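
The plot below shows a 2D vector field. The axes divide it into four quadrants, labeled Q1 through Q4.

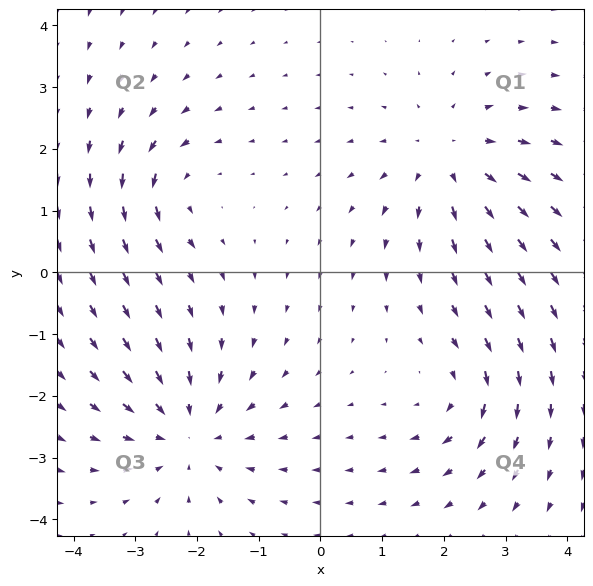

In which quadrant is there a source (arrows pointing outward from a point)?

The source sits at approximately (2.1, 1.8), which lies in quadrant Q1. The divergence there is about +4, positive as expected for a source.

Q1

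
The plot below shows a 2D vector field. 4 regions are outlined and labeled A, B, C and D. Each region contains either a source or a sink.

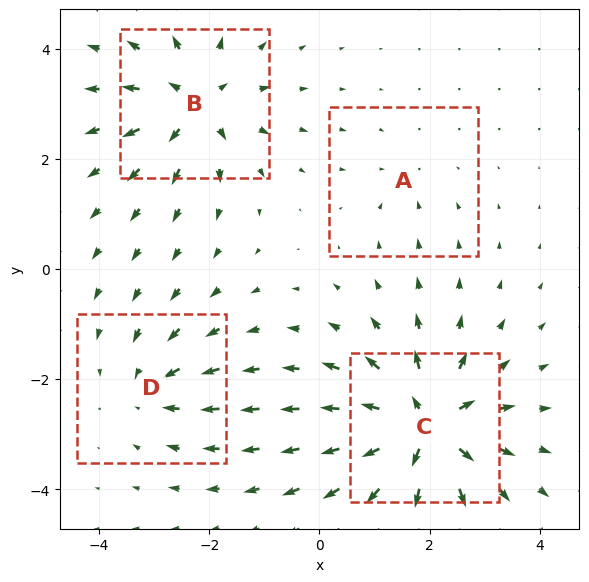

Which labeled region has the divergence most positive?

Divergence at each region's feature centre — A: about -2, B: about +6, C: about +8, D: about -4. Region C is most positive.

C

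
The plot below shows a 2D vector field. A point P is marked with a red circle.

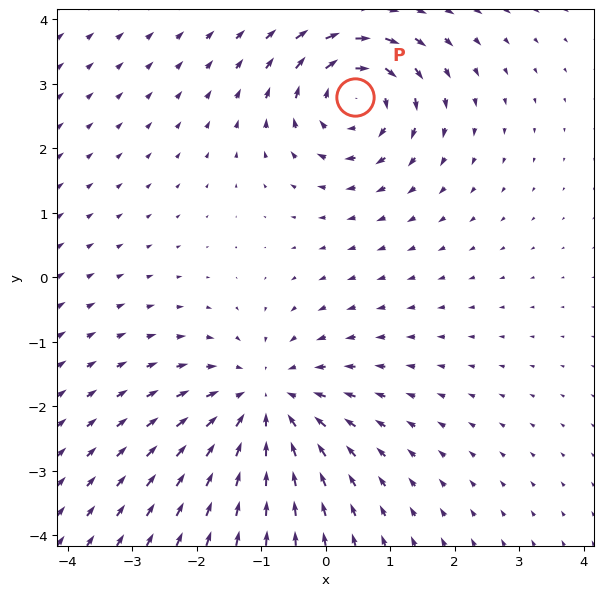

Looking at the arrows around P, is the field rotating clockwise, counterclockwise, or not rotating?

Near P at (0.4, 2.8) the arrows circulate clockwise. The curl (z-component) there is about -6; negative curl means clockwise rotation.

clockwise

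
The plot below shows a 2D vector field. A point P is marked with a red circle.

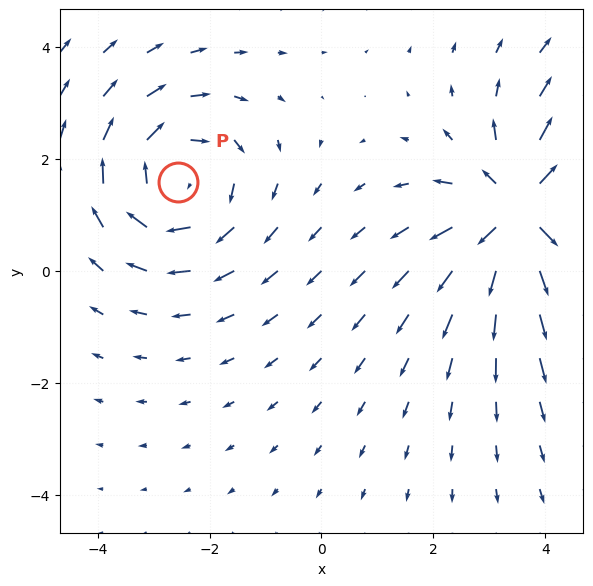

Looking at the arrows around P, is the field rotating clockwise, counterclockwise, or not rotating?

clockwise

Near P at (-2.6, 1.6) the arrows circulate clockwise. The curl (z-component) there is about -3; negative curl means clockwise rotation.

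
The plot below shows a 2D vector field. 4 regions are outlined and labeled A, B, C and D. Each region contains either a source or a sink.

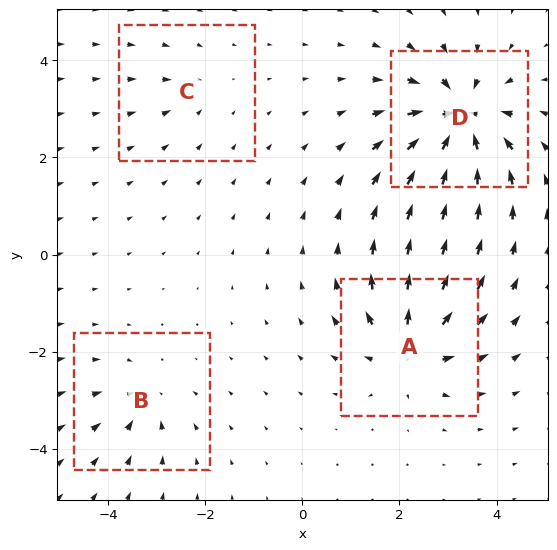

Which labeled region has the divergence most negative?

D

Divergence at each region's feature centre — A: about +7, B: about -4, C: about -2, D: about -9. Region D is most negative.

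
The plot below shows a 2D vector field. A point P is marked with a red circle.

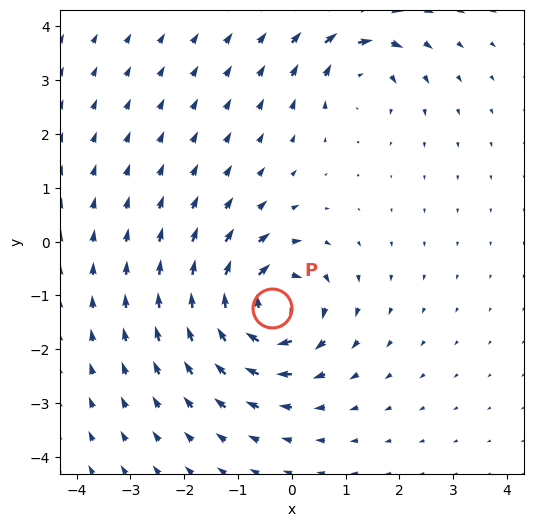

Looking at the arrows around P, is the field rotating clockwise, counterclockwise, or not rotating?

clockwise

Near P at (-0.4, -1.2) the arrows circulate clockwise. The curl (z-component) there is about -6; negative curl means clockwise rotation.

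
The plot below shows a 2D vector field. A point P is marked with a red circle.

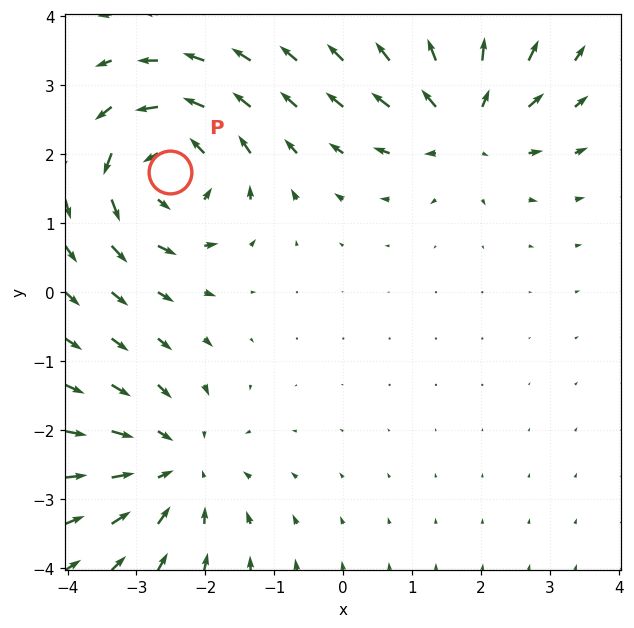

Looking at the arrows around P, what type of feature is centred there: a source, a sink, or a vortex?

At P (-2.5, 1.7) the arrows circulate counterclockwise. Divergence ≈0, curl about +5 — near-zero divergence with nonzero curl is a vortex.

vortex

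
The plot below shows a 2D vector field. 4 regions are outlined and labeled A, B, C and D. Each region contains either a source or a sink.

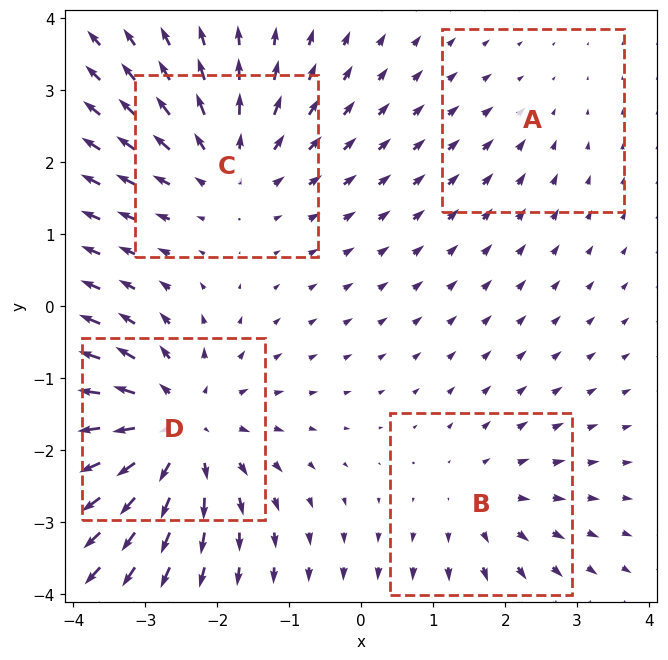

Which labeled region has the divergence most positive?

D

Divergence at each region's feature centre — A: about -2, B: about +3, C: about +4, D: about +6. Region D is most positive.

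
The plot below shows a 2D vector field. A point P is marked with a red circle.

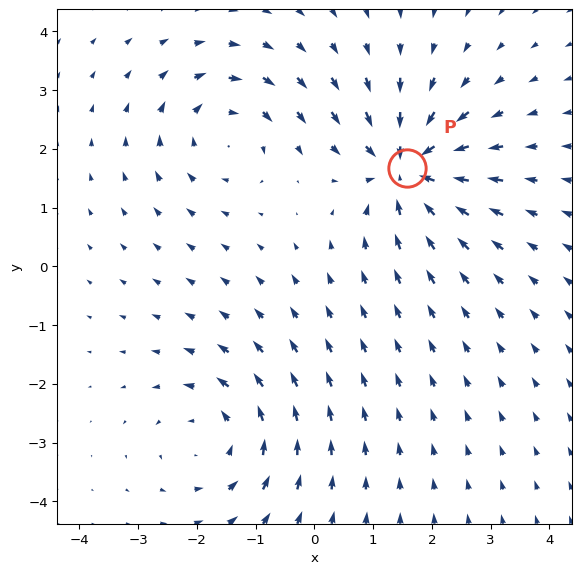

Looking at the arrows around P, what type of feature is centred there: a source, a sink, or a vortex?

sink

At P (1.6, 1.7) the arrows converge inward. Divergence about -6, curl ≈0 — negative divergence with near-zero curl is a sink.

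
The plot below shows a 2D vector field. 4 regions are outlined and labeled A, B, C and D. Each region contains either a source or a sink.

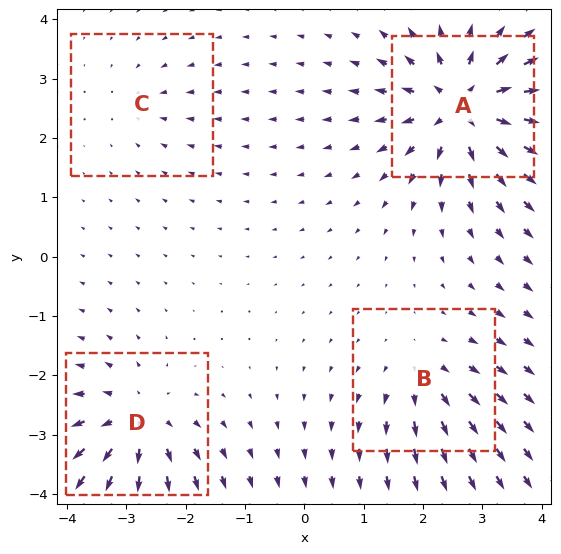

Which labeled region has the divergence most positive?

Divergence at each region's feature centre — A: about +8, B: about +4, C: about -2, D: about +6. Region A is most positive.

A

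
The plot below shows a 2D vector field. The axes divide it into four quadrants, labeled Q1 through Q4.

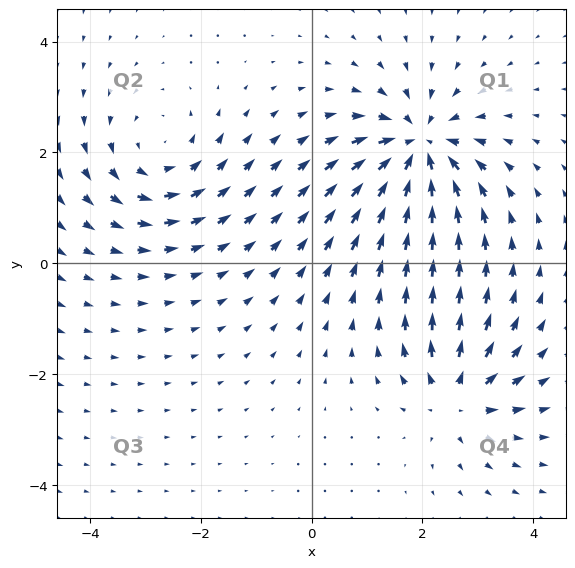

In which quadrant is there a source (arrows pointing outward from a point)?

Q4

The source sits at approximately (2.6, -2.4), which lies in quadrant Q4. The divergence there is about +4, positive as expected for a source.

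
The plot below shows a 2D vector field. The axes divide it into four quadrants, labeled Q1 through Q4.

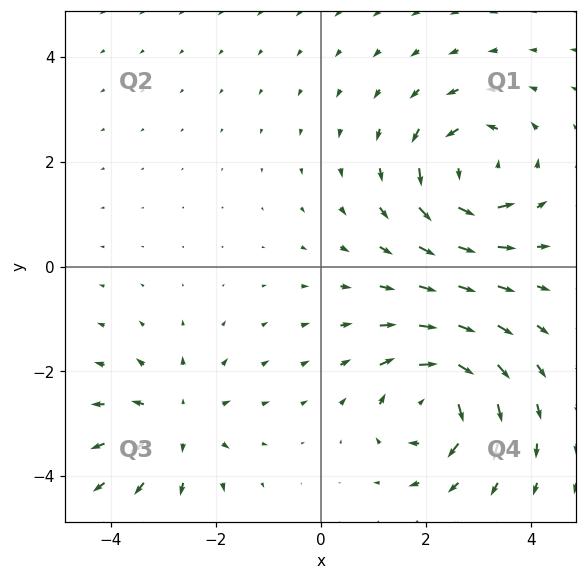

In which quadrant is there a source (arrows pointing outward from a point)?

Q3

The source sits at approximately (-2.7, -3.0), which lies in quadrant Q3. The divergence there is about +4, positive as expected for a source.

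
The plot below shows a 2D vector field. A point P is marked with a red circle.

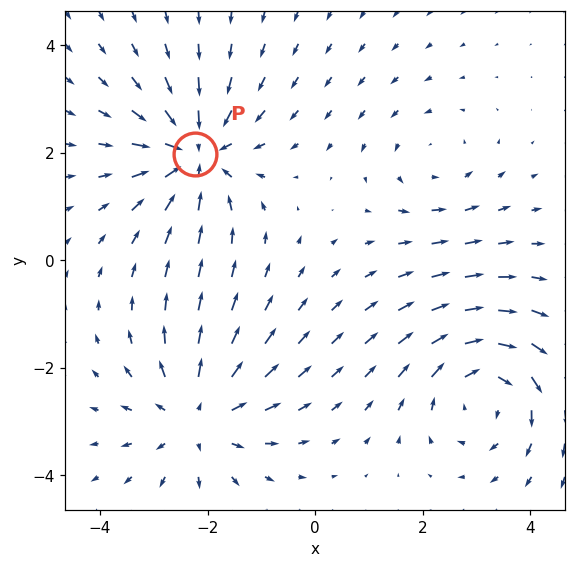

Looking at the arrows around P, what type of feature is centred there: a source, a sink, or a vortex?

At P (-2.2, 2.0) the arrows converge inward. Divergence about -5, curl ≈0 — negative divergence with near-zero curl is a sink.

sink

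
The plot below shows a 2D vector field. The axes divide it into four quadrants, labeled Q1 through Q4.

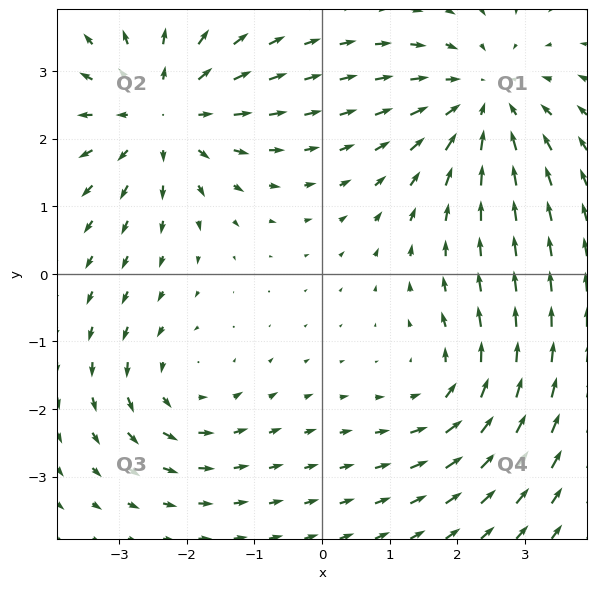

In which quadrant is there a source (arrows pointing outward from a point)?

The source sits at approximately (-2.4, 2.4), which lies in quadrant Q2. The divergence there is about +4, positive as expected for a source.

Q2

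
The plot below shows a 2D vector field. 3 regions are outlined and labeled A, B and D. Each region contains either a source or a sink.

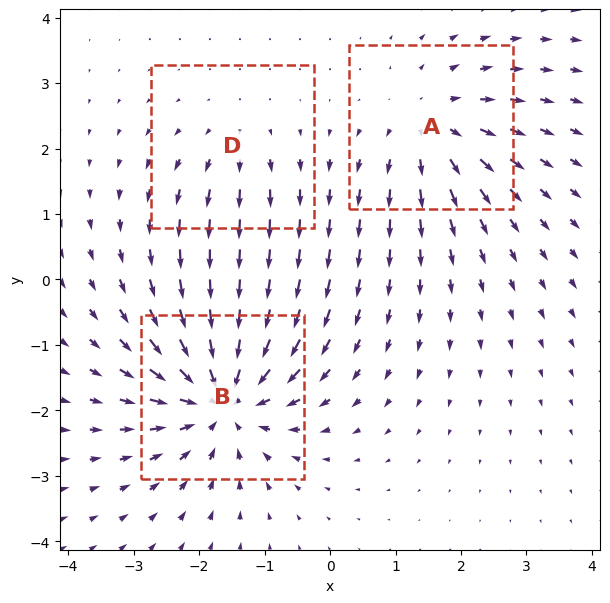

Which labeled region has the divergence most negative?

B

Divergence at each region's feature centre — A: about +3, B: about -5, D: about +2. Region B is most negative.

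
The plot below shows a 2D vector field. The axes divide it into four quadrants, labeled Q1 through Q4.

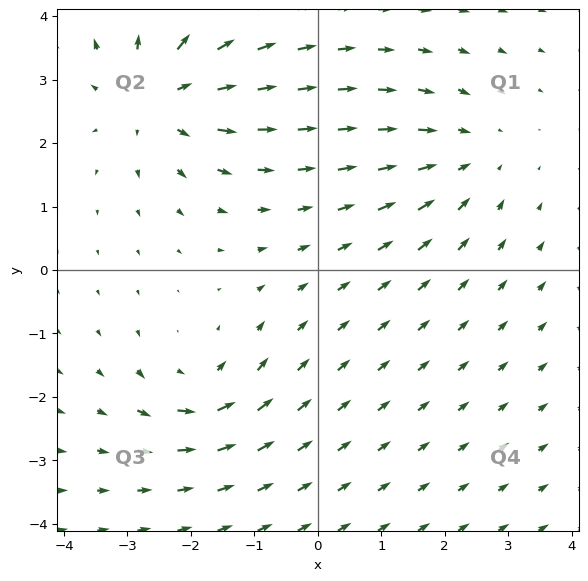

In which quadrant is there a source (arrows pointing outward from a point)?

Q2

The source sits at approximately (-2.5, 2.7), which lies in quadrant Q2. The divergence there is about +4, positive as expected for a source.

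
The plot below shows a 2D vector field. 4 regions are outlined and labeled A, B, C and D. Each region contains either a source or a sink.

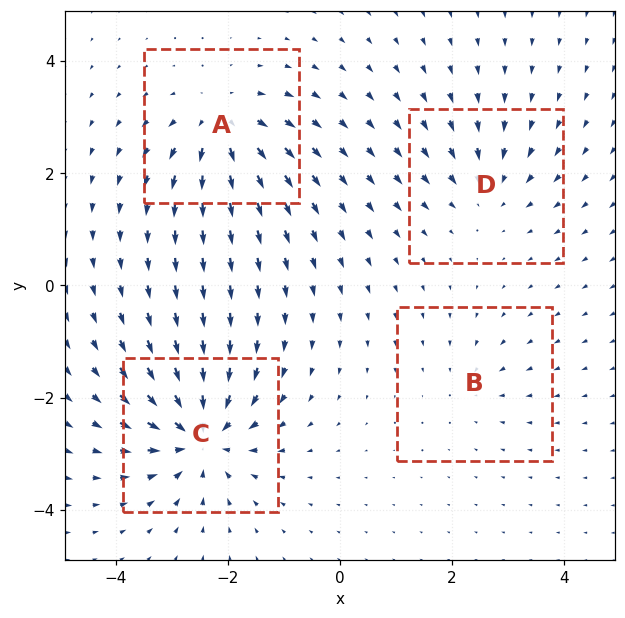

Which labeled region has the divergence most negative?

C

Divergence at each region's feature centre — A: about +6, B: about -2, C: about -8, D: about -4. Region C is most negative.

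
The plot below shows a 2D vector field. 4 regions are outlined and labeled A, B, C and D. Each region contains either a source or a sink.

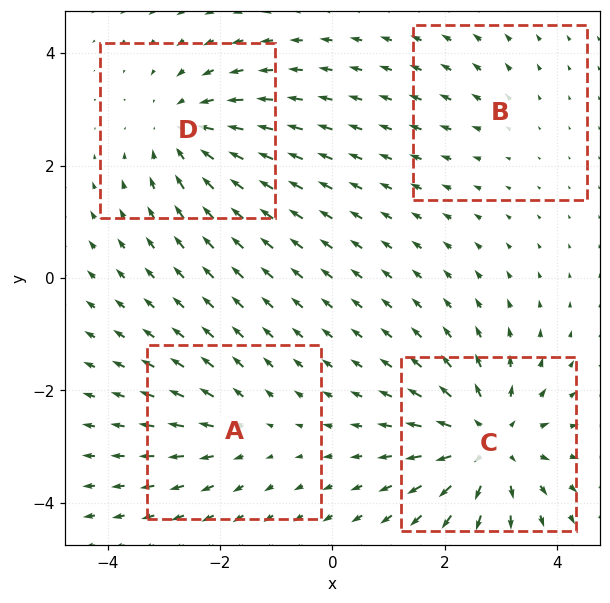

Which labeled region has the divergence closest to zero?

Divergence at each region's feature centre — A: about +3, B: about +2, C: about +6, D: about -4. Region B is closest to zero.

B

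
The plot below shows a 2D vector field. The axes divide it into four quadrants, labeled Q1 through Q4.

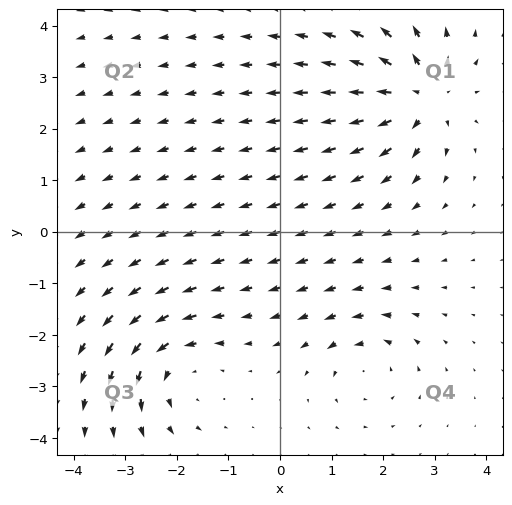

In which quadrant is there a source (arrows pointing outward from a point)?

The source sits at approximately (2.7, 2.6), which lies in quadrant Q1. The divergence there is about +5, positive as expected for a source.

Q1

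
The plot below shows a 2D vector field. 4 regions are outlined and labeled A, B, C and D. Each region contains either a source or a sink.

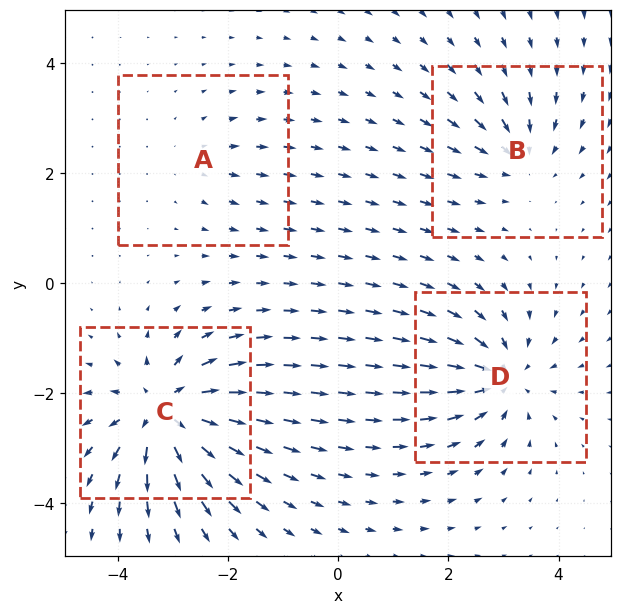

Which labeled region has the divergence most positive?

C

Divergence at each region's feature centre — A: about +2, B: about -4, C: about +8, D: about -6. Region C is most positive.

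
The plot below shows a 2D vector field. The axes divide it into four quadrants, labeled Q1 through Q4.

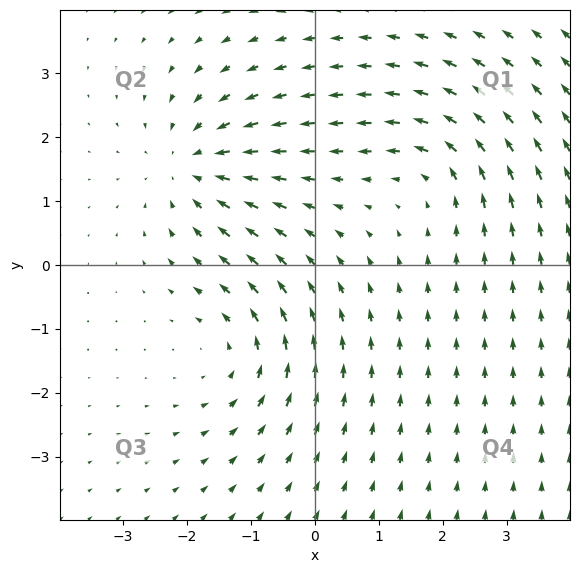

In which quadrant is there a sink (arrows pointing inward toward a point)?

The sink sits at approximately (-1.9, 1.5), which lies in quadrant Q2. The divergence there is about -5, negative as expected for a sink.

Q2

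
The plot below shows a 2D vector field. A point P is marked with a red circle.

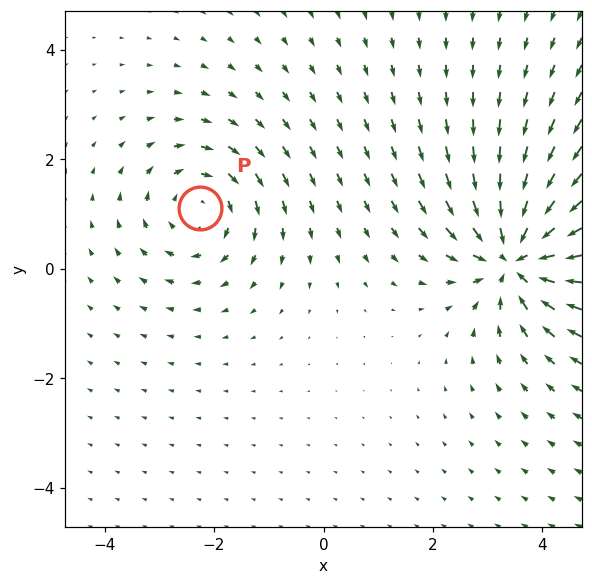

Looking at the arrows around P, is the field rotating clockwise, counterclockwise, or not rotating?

Near P at (-2.3, 1.1) the arrows circulate clockwise. The curl (z-component) there is about -3; negative curl means clockwise rotation.

clockwise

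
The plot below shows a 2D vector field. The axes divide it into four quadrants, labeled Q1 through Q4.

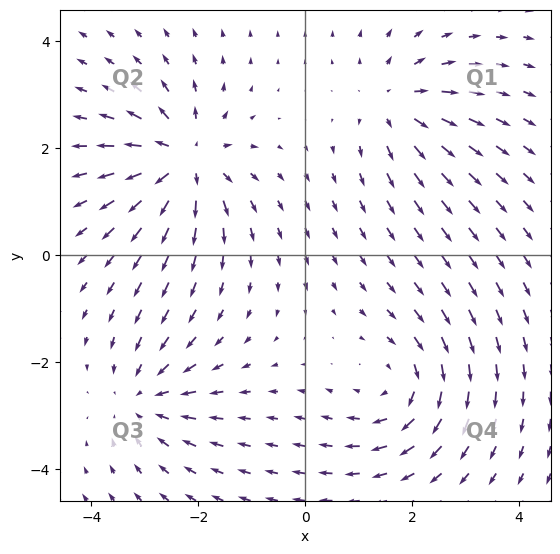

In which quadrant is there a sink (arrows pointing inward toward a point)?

The sink sits at approximately (-3.0, -2.7), which lies in quadrant Q3. The divergence there is about -4, negative as expected for a sink.

Q3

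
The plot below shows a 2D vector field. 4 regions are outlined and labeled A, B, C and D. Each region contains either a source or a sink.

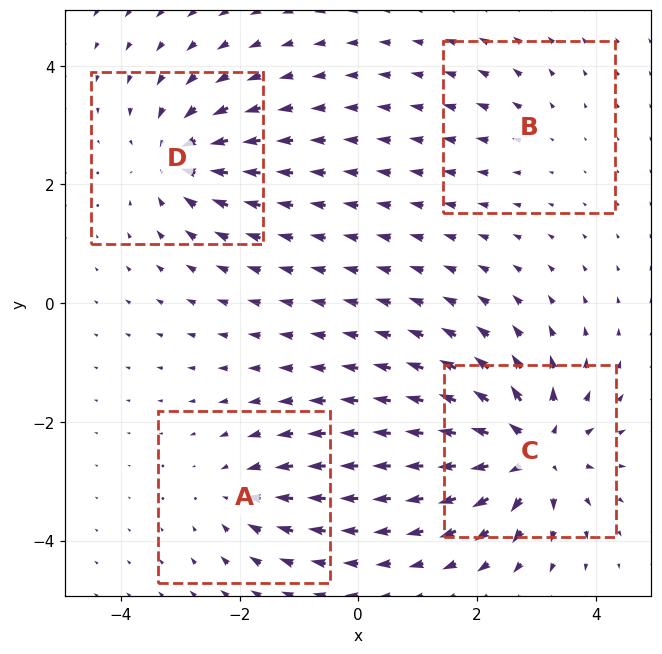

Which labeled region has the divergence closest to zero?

B

Divergence at each region's feature centre — A: about -4, B: about +2, C: about +8, D: about -5. Region B is closest to zero.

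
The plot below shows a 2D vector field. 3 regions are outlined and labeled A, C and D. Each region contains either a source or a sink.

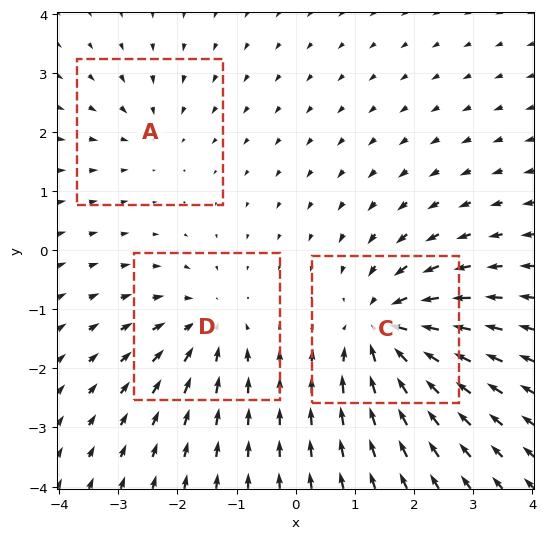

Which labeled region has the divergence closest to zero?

A

Divergence at each region's feature centre — A: about -2, C: about -5, D: about -3. Region A is closest to zero.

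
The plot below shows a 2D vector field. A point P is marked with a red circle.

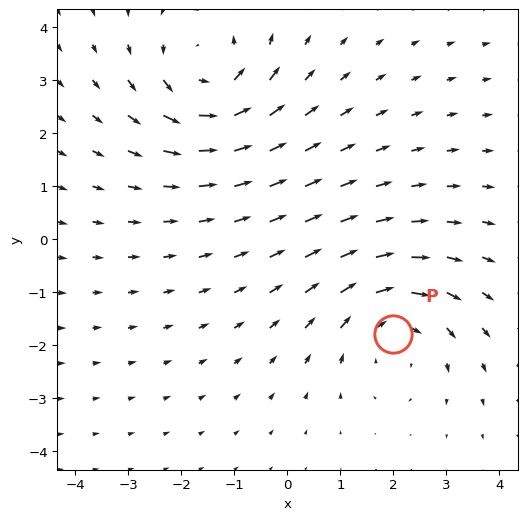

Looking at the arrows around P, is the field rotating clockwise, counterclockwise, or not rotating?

clockwise

Near P at (2.0, -1.8) the arrows circulate clockwise. The curl (z-component) there is about -3; negative curl means clockwise rotation.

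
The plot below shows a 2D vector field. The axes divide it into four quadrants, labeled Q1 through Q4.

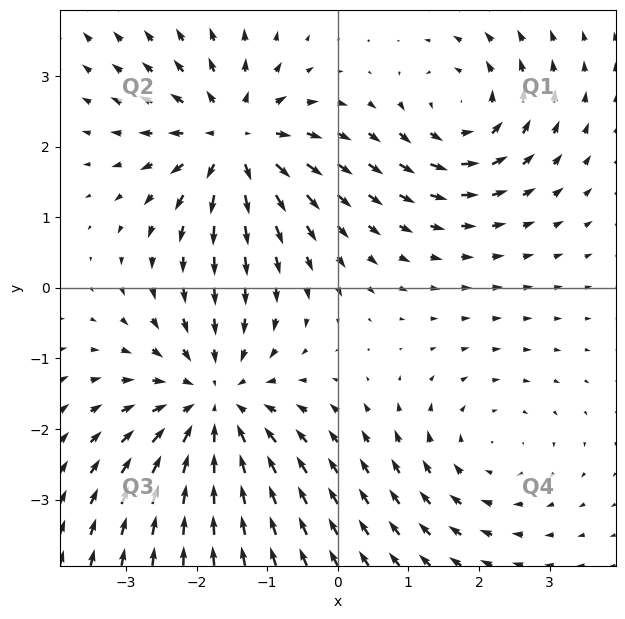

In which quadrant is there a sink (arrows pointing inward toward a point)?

Q3

The sink sits at approximately (-1.7, -1.6), which lies in quadrant Q3. The divergence there is about -4, negative as expected for a sink.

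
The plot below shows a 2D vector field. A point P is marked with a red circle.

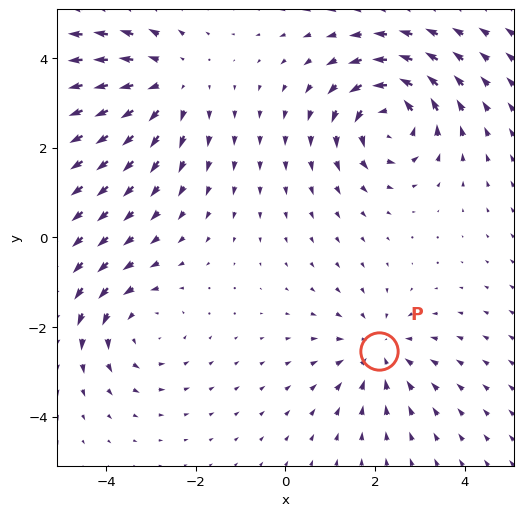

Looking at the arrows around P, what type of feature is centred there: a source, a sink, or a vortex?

At P (2.1, -2.5) the arrows converge inward. Divergence about -3, curl ≈0 — negative divergence with near-zero curl is a sink.

sink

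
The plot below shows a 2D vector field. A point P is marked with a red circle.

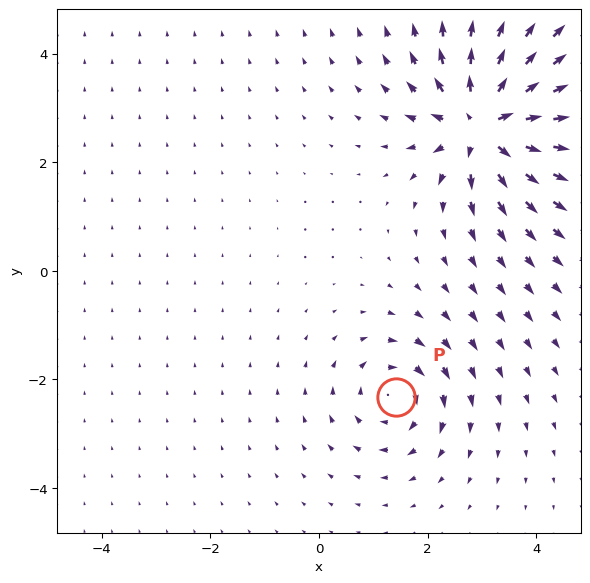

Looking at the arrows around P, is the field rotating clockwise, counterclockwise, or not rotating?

clockwise

Near P at (1.4, -2.3) the arrows circulate clockwise. The curl (z-component) there is about -4; negative curl means clockwise rotation.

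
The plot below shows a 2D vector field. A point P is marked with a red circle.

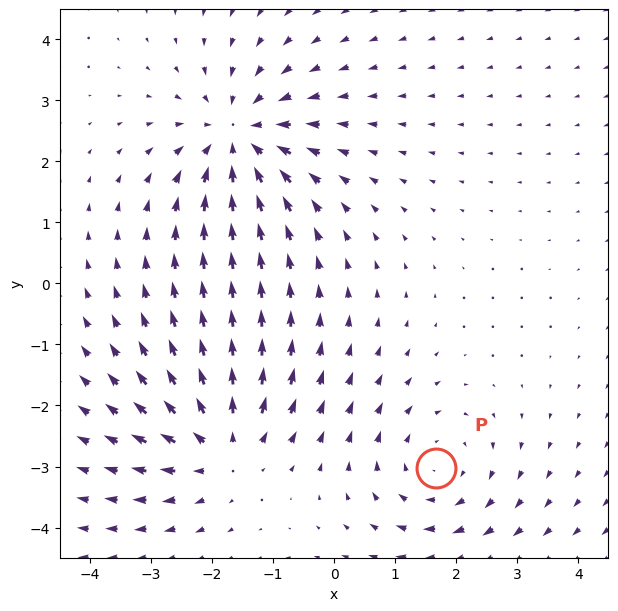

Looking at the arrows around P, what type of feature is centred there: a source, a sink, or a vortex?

vortex

At P (1.7, -3.0) the arrows circulate clockwise. Divergence ≈0, curl about -3 — near-zero divergence with nonzero curl is a vortex.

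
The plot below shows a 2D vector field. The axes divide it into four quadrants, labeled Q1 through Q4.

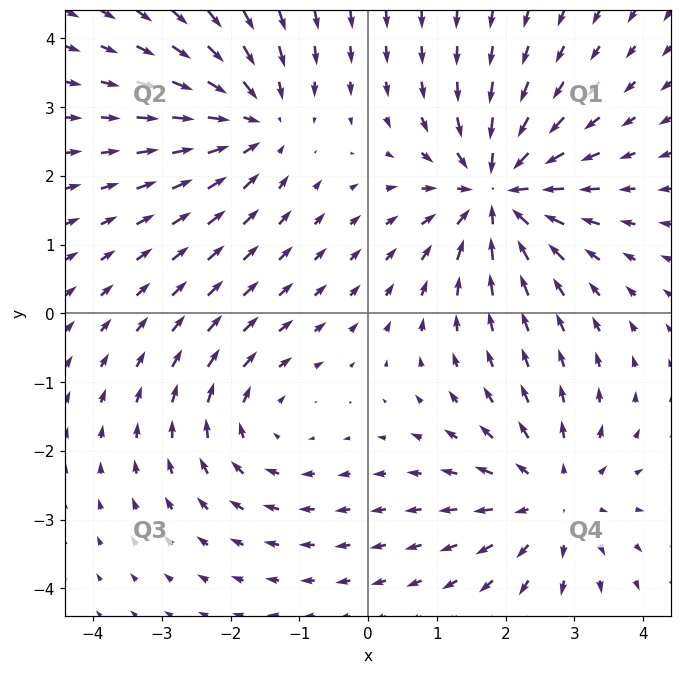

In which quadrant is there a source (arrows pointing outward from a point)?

Q4

The source sits at approximately (2.7, -2.7), which lies in quadrant Q4. The divergence there is about +4, positive as expected for a source.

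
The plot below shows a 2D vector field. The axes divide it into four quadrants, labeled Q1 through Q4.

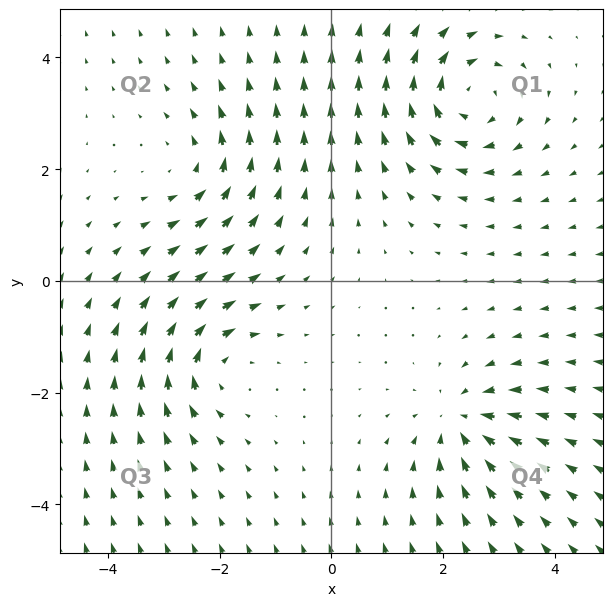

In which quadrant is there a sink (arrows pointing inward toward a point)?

The sink sits at approximately (2.3, -2.5), which lies in quadrant Q4. The divergence there is about -4, negative as expected for a sink.

Q4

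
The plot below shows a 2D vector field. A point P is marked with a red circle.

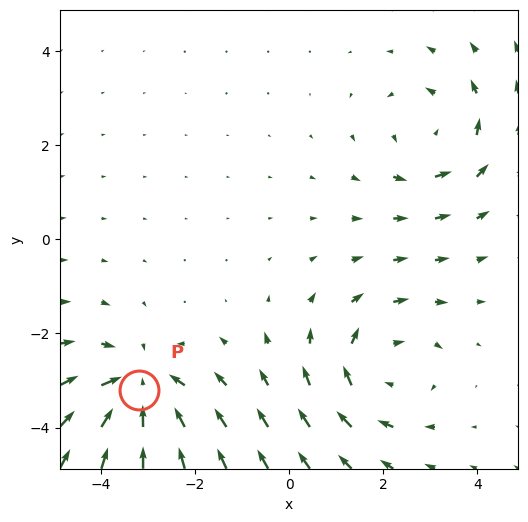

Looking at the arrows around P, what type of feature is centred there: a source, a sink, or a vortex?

sink

At P (-3.2, -3.2) the arrows converge inward. Divergence about -5, curl ≈0 — negative divergence with near-zero curl is a sink.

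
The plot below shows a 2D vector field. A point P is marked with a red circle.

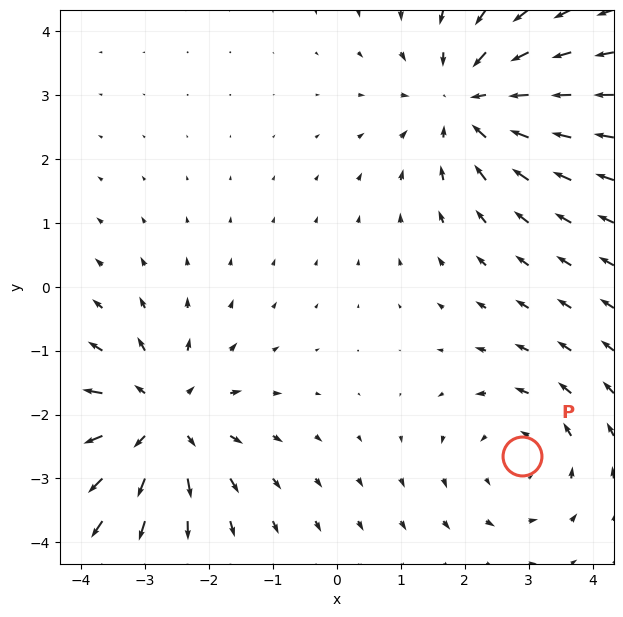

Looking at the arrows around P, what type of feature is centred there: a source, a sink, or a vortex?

vortex

At P (2.9, -2.7) the arrows circulate counterclockwise. Divergence ≈0, curl about +3 — near-zero divergence with nonzero curl is a vortex.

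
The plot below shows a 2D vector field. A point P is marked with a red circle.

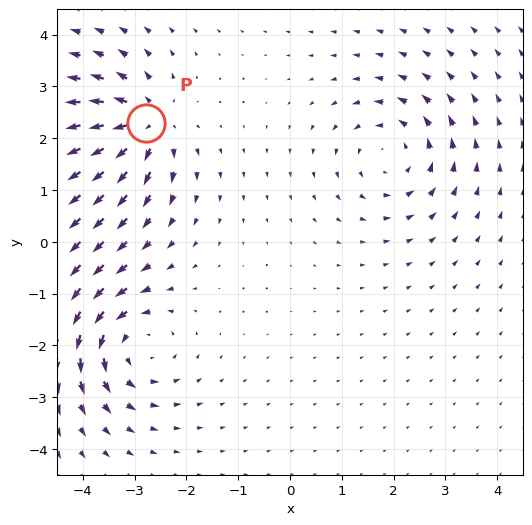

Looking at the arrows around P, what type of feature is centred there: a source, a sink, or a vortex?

source

At P (-2.8, 2.3) the arrows spread outward. Divergence about +7, curl ≈0 — positive divergence with near-zero curl is a source.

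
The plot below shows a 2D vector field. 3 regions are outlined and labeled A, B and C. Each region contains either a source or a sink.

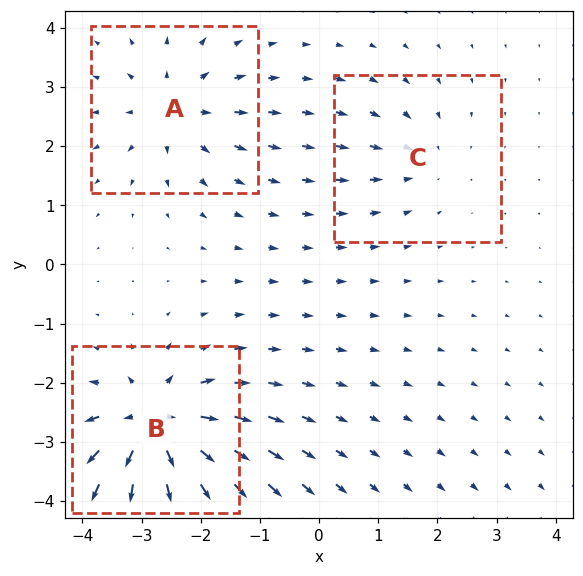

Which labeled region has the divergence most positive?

B

Divergence at each region's feature centre — A: about +4, B: about +6, C: about -2. Region B is most positive.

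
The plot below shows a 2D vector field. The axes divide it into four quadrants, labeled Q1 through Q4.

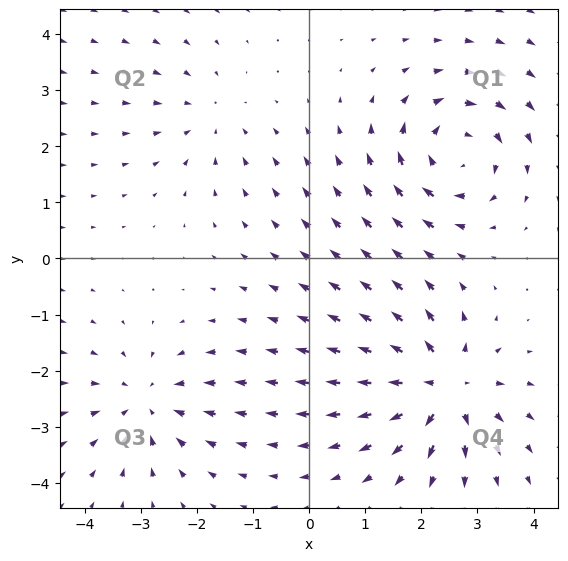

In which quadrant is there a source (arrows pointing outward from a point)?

The source sits at approximately (2.4, -2.3), which lies in quadrant Q4. The divergence there is about +6, positive as expected for a source.

Q4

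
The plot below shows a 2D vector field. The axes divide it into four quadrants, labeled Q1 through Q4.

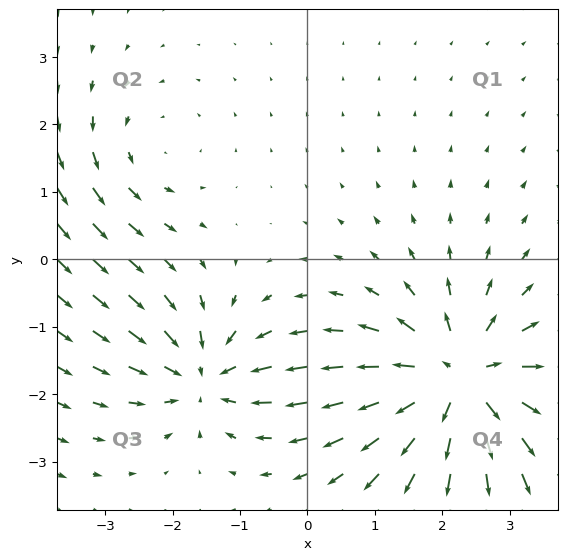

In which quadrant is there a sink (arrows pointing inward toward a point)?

Q3

The sink sits at approximately (-1.5, -1.7), which lies in quadrant Q3. The divergence there is about -4, negative as expected for a sink.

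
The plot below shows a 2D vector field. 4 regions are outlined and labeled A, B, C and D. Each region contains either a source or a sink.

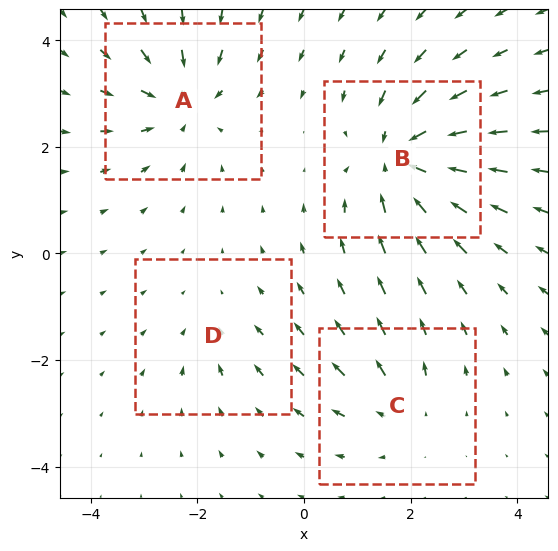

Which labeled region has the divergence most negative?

B

Divergence at each region's feature centre — A: about -5, B: about -6, C: about +3, D: about -2. Region B is most negative.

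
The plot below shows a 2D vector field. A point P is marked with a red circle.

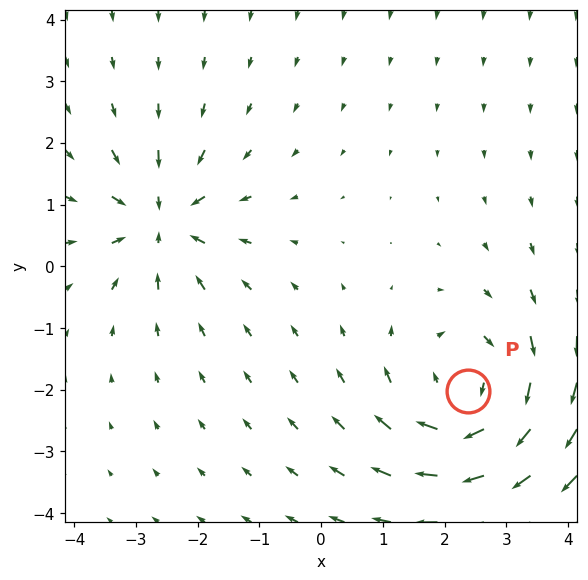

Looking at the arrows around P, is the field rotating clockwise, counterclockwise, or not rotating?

clockwise

Near P at (2.4, -2.0) the arrows circulate clockwise. The curl (z-component) there is about -4; negative curl means clockwise rotation.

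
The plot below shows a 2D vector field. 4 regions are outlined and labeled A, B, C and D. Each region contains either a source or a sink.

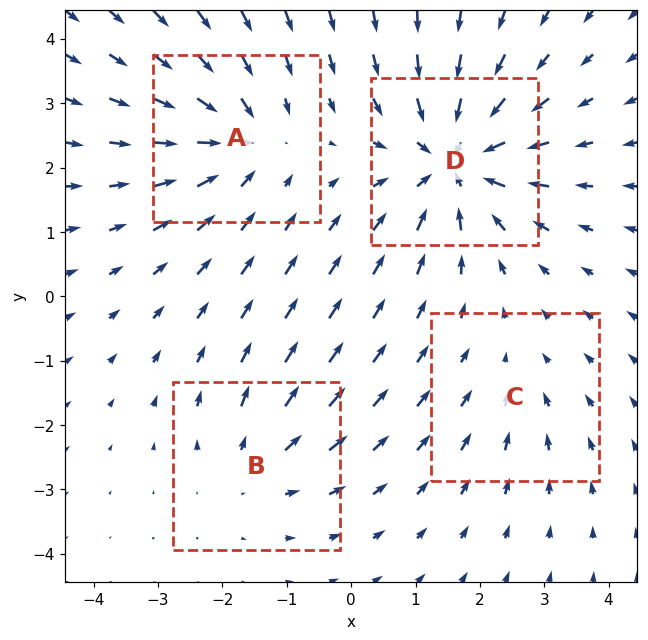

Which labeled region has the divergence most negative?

D

Divergence at each region's feature centre — A: about -5, B: about +3, C: about -2, D: about -7. Region D is most negative.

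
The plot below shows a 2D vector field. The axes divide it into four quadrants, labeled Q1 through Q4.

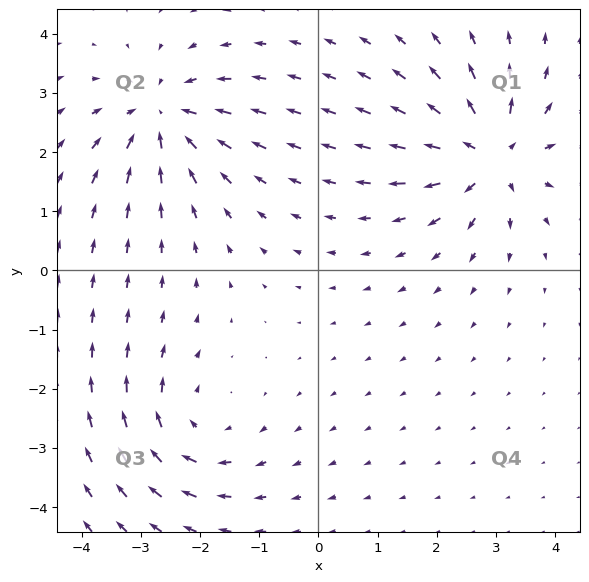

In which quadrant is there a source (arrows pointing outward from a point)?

The source sits at approximately (2.9, 1.9), which lies in quadrant Q1. The divergence there is about +6, positive as expected for a source.

Q1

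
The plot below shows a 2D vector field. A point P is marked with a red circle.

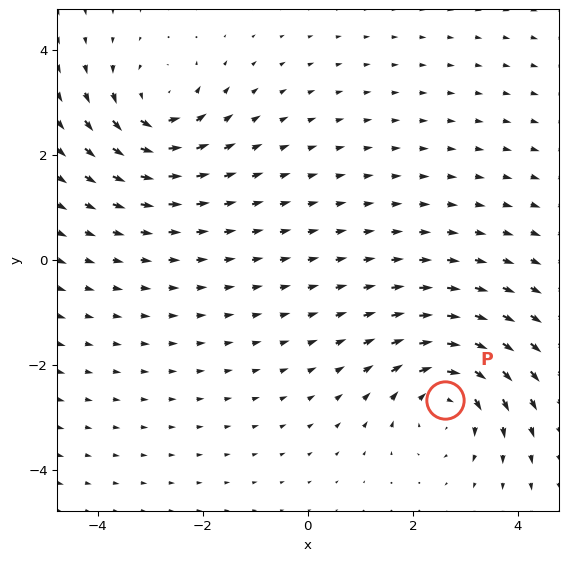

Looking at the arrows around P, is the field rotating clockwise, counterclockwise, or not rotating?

clockwise

Near P at (2.6, -2.7) the arrows circulate clockwise. The curl (z-component) there is about -4; negative curl means clockwise rotation.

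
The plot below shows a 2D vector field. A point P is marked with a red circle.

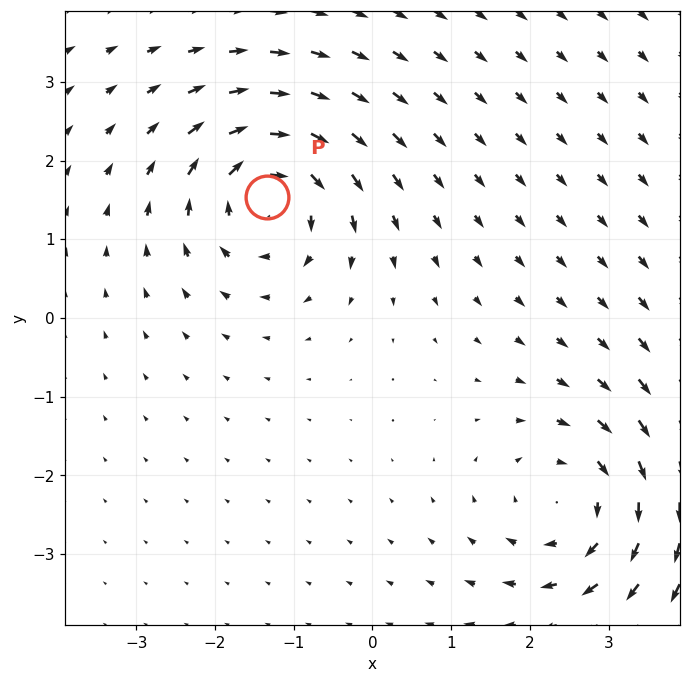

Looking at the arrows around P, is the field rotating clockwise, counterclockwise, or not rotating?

Near P at (-1.3, 1.5) the arrows circulate clockwise. The curl (z-component) there is about -6; negative curl means clockwise rotation.

clockwise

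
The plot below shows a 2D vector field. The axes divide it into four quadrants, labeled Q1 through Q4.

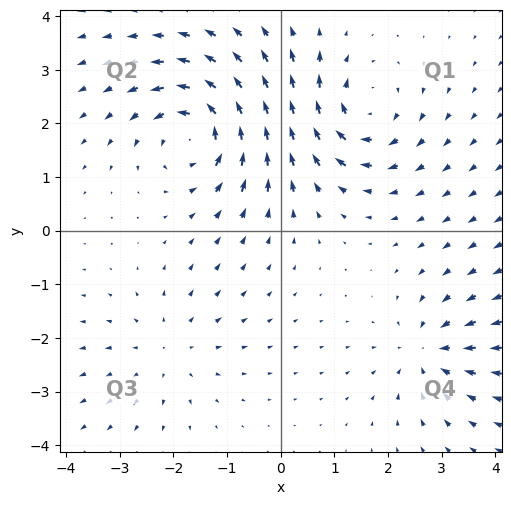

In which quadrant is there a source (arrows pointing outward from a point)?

The source sits at approximately (-2.1, -2.2), which lies in quadrant Q3. The divergence there is about +2, positive as expected for a source.

Q3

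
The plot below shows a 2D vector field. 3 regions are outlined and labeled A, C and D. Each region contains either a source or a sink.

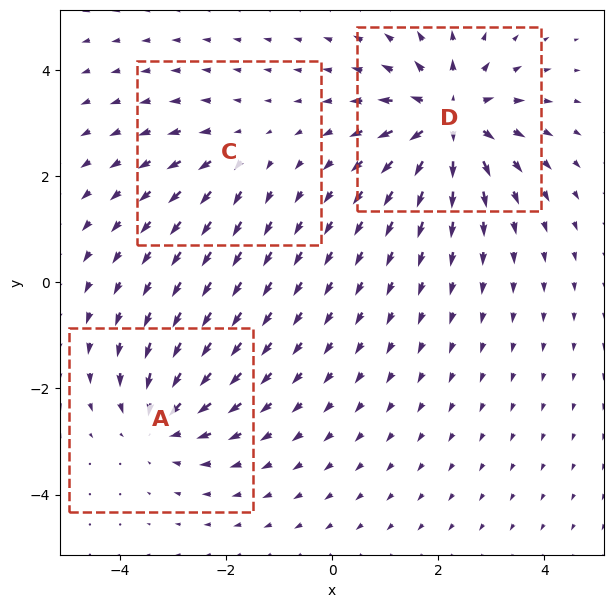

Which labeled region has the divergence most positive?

Divergence at each region's feature centre — A: about -4, C: about +2, D: about +5. Region D is most positive.

D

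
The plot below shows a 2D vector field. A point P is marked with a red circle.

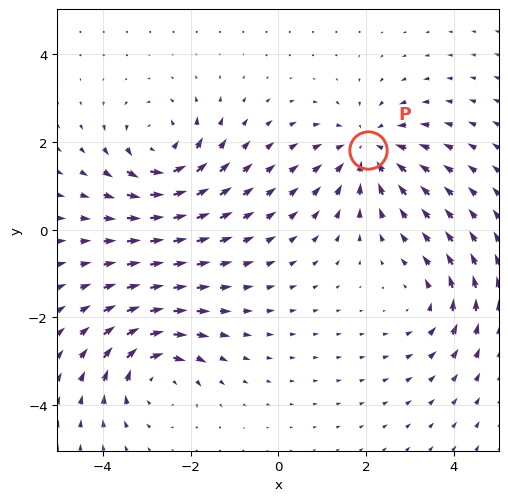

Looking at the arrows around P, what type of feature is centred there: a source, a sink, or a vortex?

At P (2.0, 1.8) the arrows converge inward. Divergence about -4, curl ≈0 — negative divergence with near-zero curl is a sink.

sink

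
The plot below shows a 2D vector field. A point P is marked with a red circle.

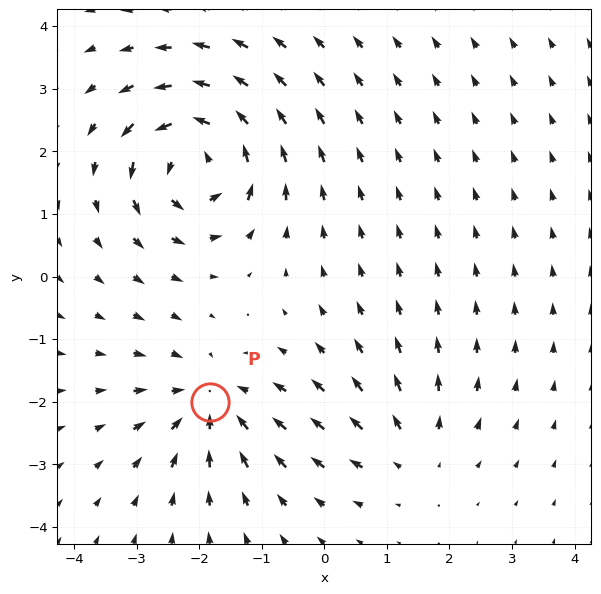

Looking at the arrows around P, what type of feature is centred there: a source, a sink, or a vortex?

sink

At P (-1.8, -2.0) the arrows converge inward. Divergence about -4, curl ≈0 — negative divergence with near-zero curl is a sink.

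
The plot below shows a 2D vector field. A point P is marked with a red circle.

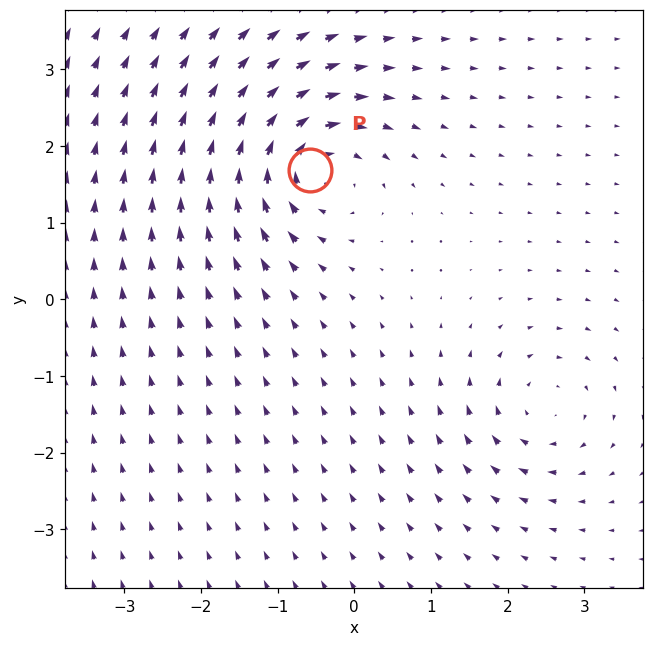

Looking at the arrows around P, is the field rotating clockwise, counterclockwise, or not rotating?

Near P at (-0.6, 1.7) the arrows circulate clockwise. The curl (z-component) there is about -7; negative curl means clockwise rotation.

clockwise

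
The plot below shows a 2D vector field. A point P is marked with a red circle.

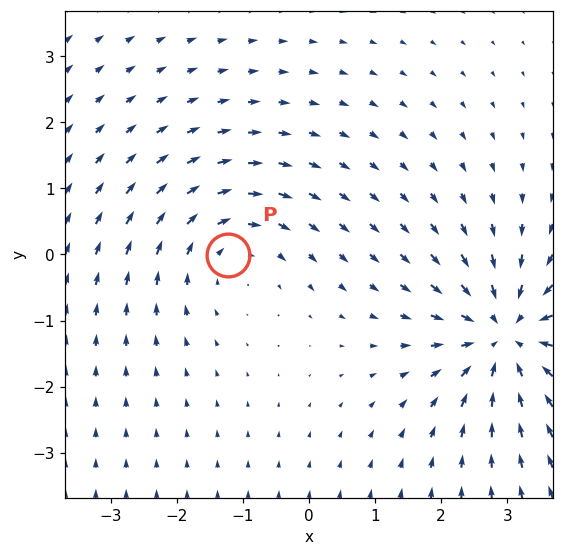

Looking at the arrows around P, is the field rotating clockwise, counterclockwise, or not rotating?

Near P at (-1.2, -0.0) the arrows circulate clockwise. The curl (z-component) there is about -2; negative curl means clockwise rotation.

clockwise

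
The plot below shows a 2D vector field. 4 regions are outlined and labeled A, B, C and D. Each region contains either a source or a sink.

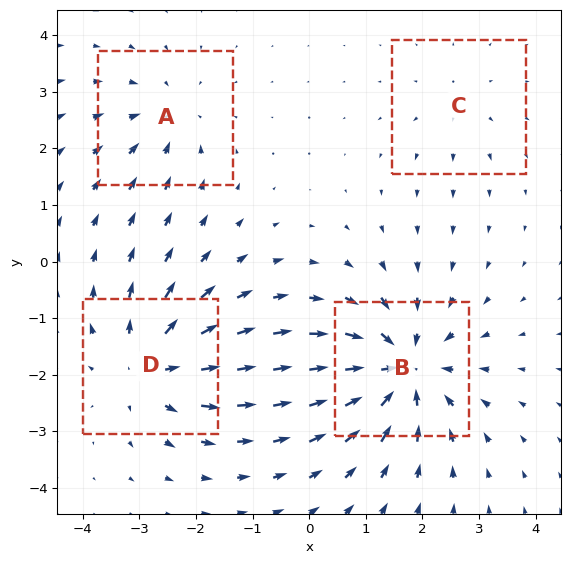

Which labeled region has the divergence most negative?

B

Divergence at each region's feature centre — A: about -4, B: about -7, C: about +2, D: about +5. Region B is most negative.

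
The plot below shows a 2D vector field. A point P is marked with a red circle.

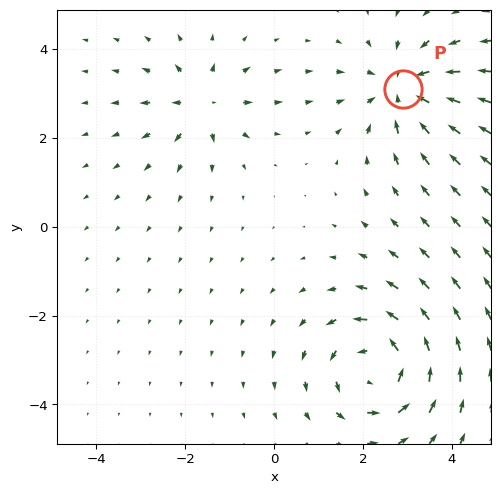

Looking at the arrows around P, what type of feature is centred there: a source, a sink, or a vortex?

At P (2.9, 3.1) the arrows converge inward. Divergence about -4, curl ≈0 — negative divergence with near-zero curl is a sink.

sink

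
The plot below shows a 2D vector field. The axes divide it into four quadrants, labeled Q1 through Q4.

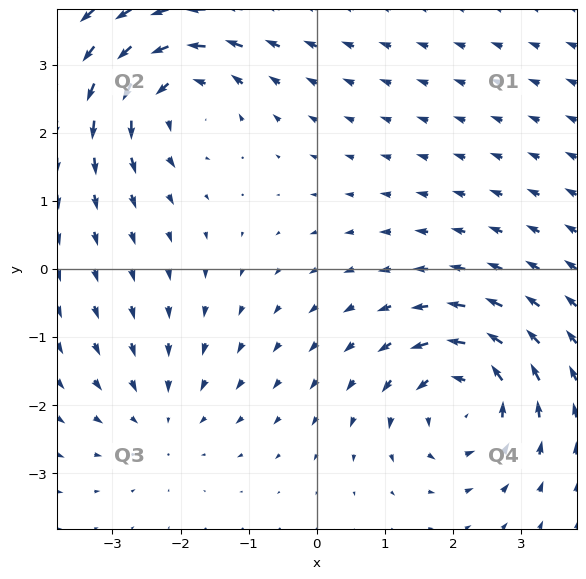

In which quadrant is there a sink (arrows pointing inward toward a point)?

Q3

The sink sits at approximately (-2.3, -2.2), which lies in quadrant Q3. The divergence there is about -2, negative as expected for a sink.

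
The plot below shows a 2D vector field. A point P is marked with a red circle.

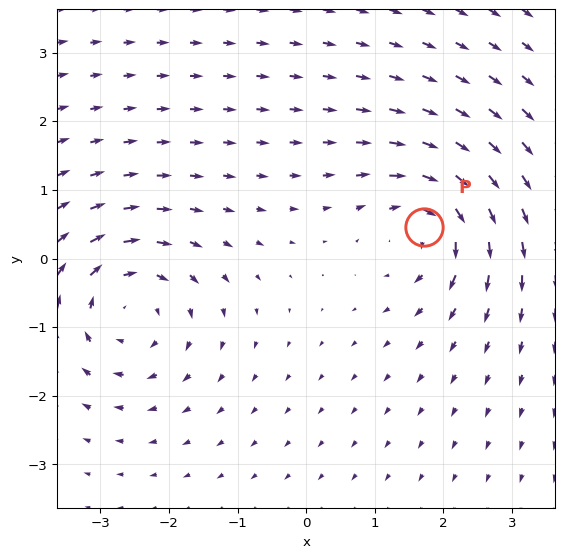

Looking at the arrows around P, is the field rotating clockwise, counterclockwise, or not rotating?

Near P at (1.7, 0.5) the arrows circulate clockwise. The curl (z-component) there is about -4; negative curl means clockwise rotation.

clockwise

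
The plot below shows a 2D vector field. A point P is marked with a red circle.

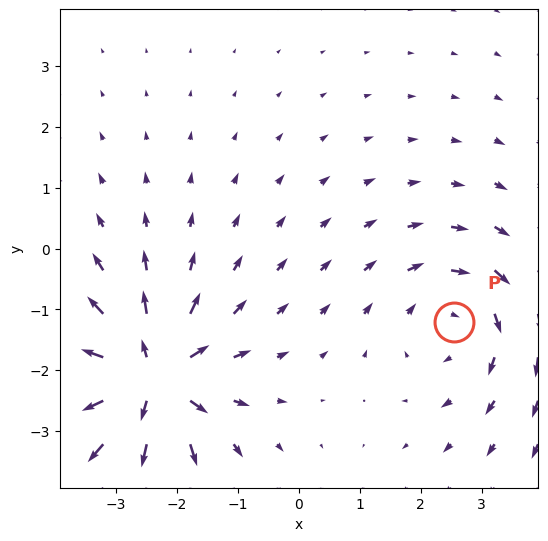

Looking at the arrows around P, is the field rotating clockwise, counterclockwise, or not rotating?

clockwise

Near P at (2.5, -1.2) the arrows circulate clockwise. The curl (z-component) there is about -3; negative curl means clockwise rotation.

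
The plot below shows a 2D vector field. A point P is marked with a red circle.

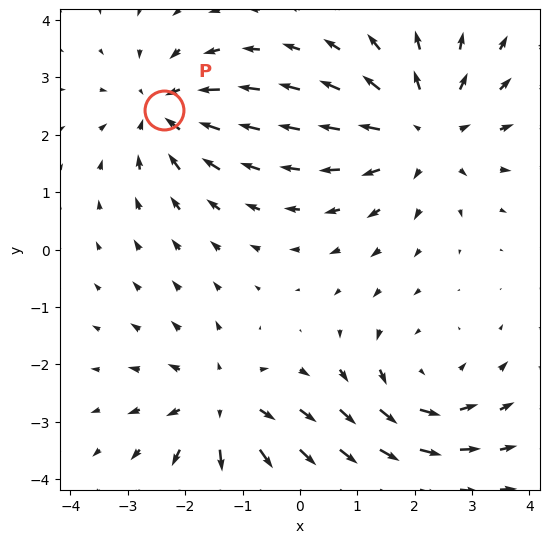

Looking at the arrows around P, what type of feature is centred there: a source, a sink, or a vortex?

sink

At P (-2.4, 2.4) the arrows converge inward. Divergence about -4, curl ≈0 — negative divergence with near-zero curl is a sink.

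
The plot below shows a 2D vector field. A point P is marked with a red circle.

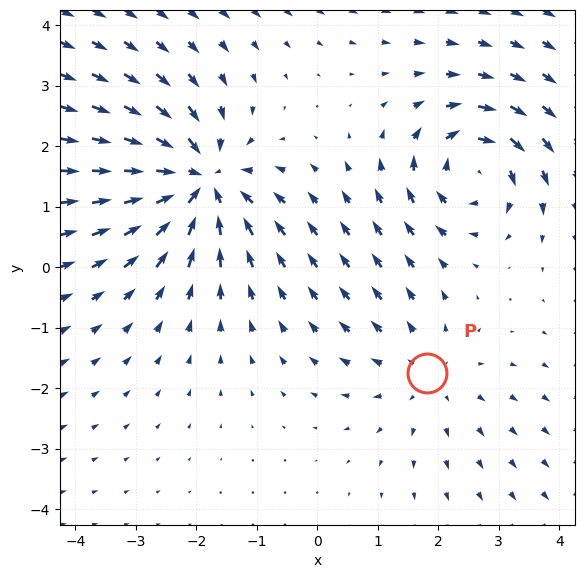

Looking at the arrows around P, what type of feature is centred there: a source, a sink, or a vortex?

At P (1.8, -1.7) the arrows spread outward. Divergence about +2, curl ≈0 — positive divergence with near-zero curl is a source.

source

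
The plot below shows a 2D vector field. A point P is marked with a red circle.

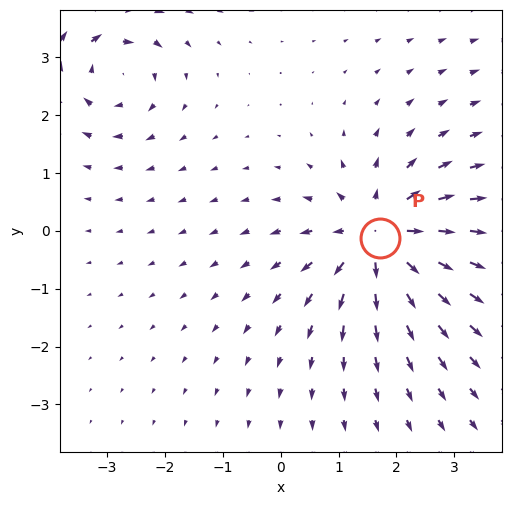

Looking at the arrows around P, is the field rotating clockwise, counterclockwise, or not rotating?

not rotating

Near P at (1.7, -0.1) the arrows show no circulation. The curl there is ≈0.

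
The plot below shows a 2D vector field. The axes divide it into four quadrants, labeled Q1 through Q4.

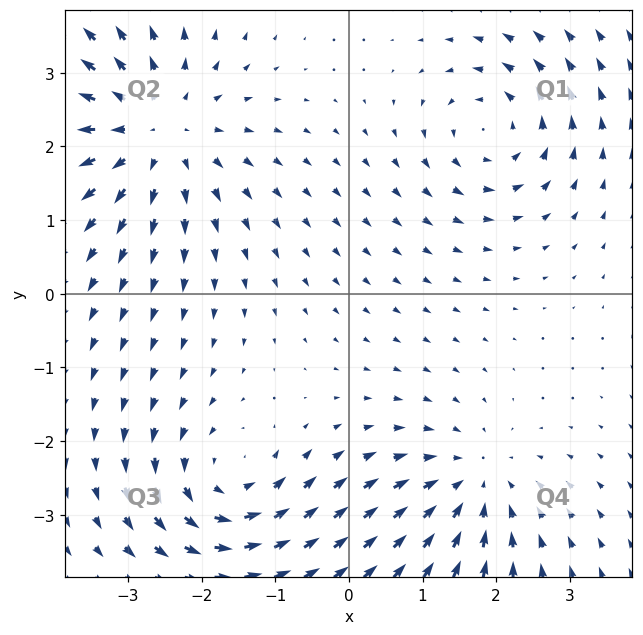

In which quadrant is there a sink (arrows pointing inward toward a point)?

Q4

The sink sits at approximately (1.7, -2.6), which lies in quadrant Q4. The divergence there is about -4, negative as expected for a sink.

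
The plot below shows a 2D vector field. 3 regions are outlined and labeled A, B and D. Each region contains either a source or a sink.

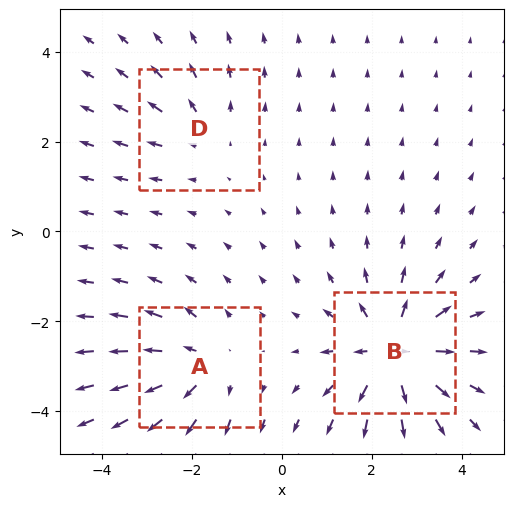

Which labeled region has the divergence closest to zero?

Divergence at each region's feature centre — A: about +3, B: about +5, D: about +2. Region D is closest to zero.

D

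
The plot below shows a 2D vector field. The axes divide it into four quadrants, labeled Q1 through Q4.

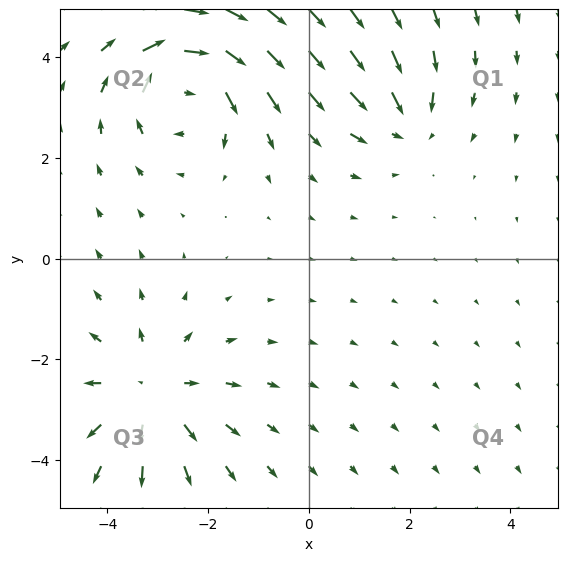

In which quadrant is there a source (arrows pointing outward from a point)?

The source sits at approximately (-3.2, -2.7), which lies in quadrant Q3. The divergence there is about +4, positive as expected for a source.

Q3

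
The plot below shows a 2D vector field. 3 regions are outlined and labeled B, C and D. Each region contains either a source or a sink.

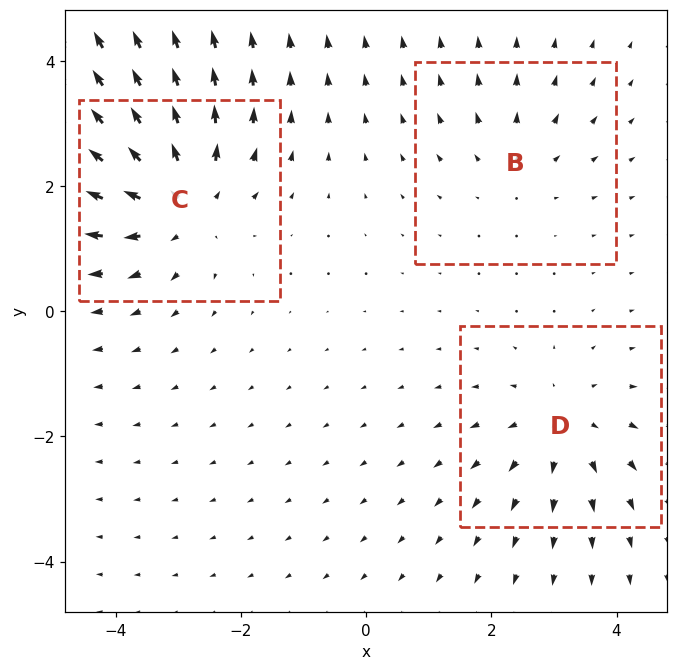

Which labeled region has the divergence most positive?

Divergence at each region's feature centre — B: about +2, C: about +4, D: about +3. Region C is most positive.

C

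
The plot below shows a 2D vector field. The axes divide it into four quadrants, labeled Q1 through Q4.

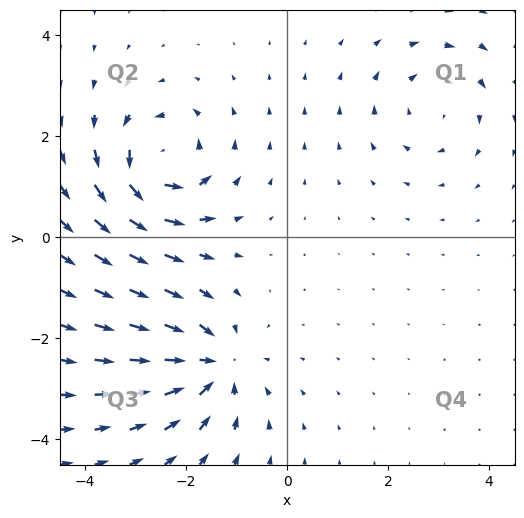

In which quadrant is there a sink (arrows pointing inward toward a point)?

Q3

The sink sits at approximately (-1.5, -2.5), which lies in quadrant Q3. The divergence there is about -5, negative as expected for a sink.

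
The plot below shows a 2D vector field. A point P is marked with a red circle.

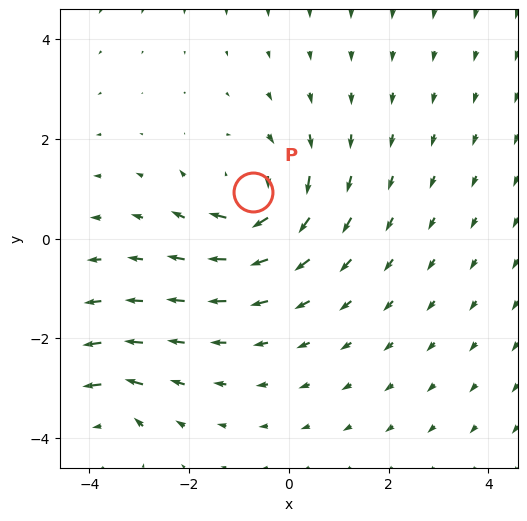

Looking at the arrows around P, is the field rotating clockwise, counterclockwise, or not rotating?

clockwise

Near P at (-0.7, 0.9) the arrows circulate clockwise. The curl (z-component) there is about -4; negative curl means clockwise rotation.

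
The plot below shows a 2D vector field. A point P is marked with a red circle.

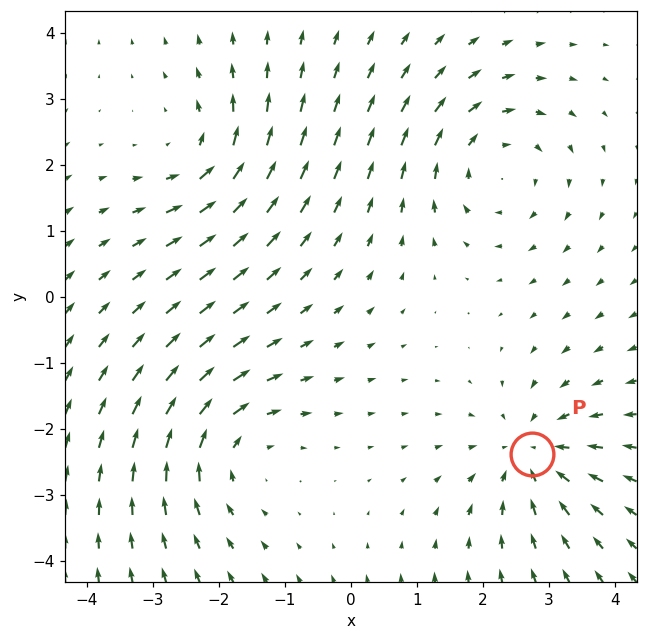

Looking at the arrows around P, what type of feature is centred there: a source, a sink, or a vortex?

sink

At P (2.7, -2.4) the arrows converge inward. Divergence about -4, curl ≈0 — negative divergence with near-zero curl is a sink.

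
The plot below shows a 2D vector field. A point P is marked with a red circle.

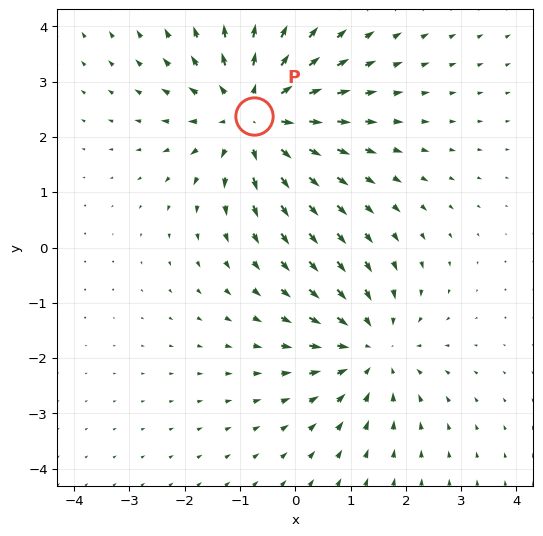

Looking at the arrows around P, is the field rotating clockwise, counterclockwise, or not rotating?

not rotating

Near P at (-0.7, 2.4) the arrows show no circulation. The curl there is ≈0.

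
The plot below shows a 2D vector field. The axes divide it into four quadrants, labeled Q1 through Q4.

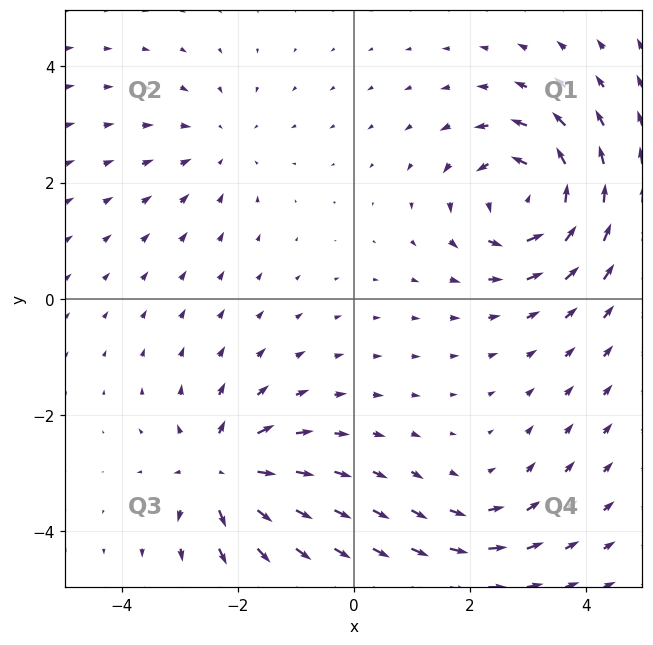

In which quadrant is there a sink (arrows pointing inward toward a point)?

Q2

The sink sits at approximately (-2.3, 2.6), which lies in quadrant Q2. The divergence there is about -2, negative as expected for a sink.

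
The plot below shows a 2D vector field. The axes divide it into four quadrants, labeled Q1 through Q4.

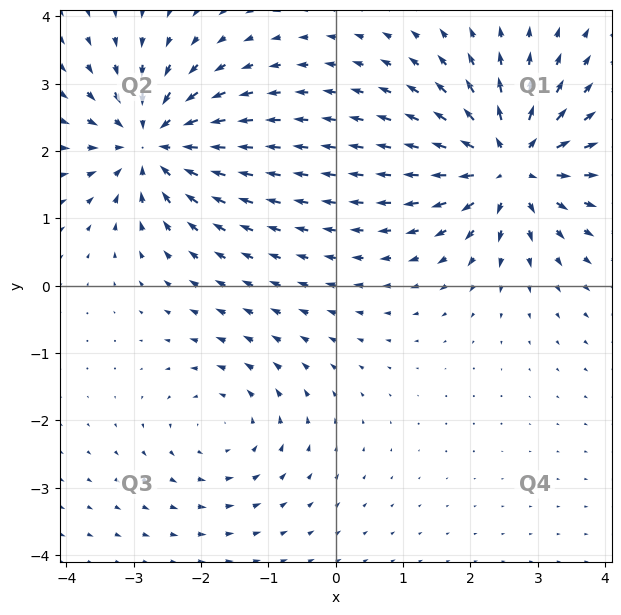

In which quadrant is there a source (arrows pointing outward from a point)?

Q1

The source sits at approximately (2.6, 1.8), which lies in quadrant Q1. The divergence there is about +7, positive as expected for a source.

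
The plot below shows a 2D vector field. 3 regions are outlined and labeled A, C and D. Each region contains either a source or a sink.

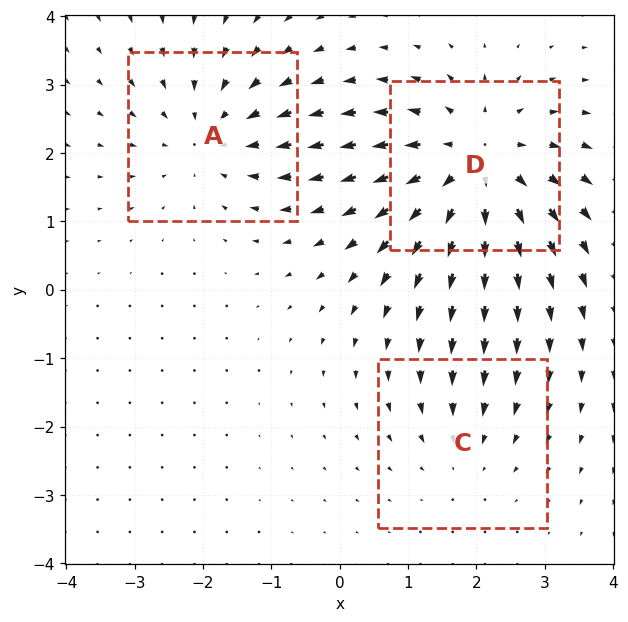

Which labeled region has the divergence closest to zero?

C

Divergence at each region's feature centre — A: about -3, C: about -2, D: about +4. Region C is closest to zero.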